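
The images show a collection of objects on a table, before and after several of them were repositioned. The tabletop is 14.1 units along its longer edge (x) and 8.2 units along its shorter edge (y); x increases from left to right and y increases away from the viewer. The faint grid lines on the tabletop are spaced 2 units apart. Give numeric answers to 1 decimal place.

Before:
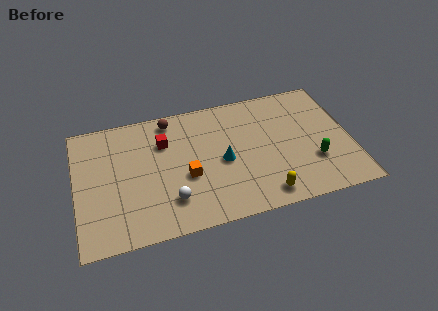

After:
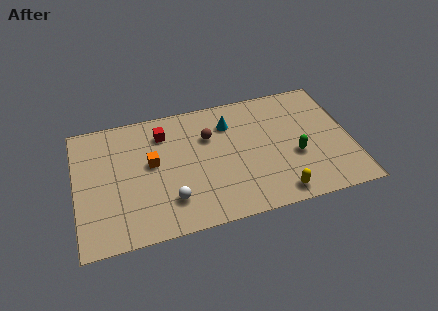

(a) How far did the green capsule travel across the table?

1.1

The green capsule moved from about (12.1, 2.6) to (11.2, 3.2), a distance of √(0.9² + 0.6²) ≈ 1.1.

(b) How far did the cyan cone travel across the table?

2.5

From (7.5, 3.8) to (8.0, 6.2), the cyan cone covered √(0.5² + 2.4²) ≈ 2.5 units.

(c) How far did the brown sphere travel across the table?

2.5

The brown sphere moved from about (5.0, 7.2) to (6.9, 5.6), a distance of √(1.9² + 1.6²) ≈ 2.5.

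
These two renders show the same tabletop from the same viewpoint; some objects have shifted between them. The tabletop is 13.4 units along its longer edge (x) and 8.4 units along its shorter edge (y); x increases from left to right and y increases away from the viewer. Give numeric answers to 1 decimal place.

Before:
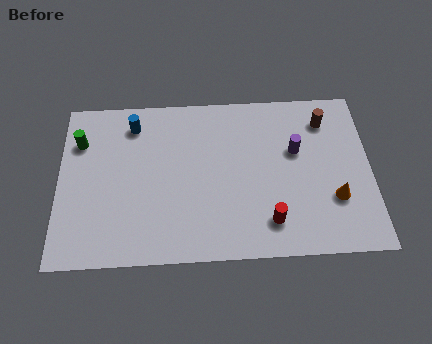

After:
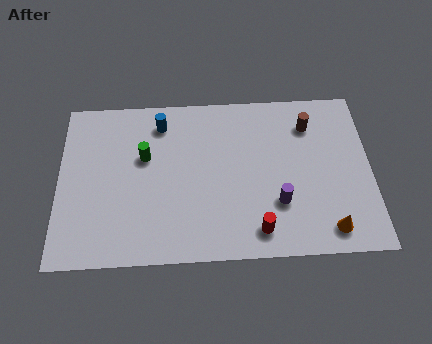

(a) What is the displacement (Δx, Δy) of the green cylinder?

(2.8, -0.9)

The green cylinder started near (0.9, 6.1) and ended near (3.7, 5.2).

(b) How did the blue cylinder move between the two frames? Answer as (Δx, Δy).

(1.2, 0.0)

From the two frames, the blue cylinder sits at roughly (3.2, 6.9) before and (4.4, 6.9) after.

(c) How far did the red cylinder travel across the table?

0.6

The red cylinder was near (9.0, 1.7) before and (8.5, 1.3) after, so it travelled √(0.5² + 0.4²) ≈ 0.6 units.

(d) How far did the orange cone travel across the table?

1.5

The orange cone moved from about (11.8, 2.7) to (11.5, 1.2), a distance of √(0.3² + 1.5²) ≈ 1.5.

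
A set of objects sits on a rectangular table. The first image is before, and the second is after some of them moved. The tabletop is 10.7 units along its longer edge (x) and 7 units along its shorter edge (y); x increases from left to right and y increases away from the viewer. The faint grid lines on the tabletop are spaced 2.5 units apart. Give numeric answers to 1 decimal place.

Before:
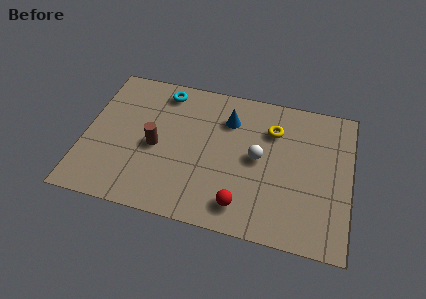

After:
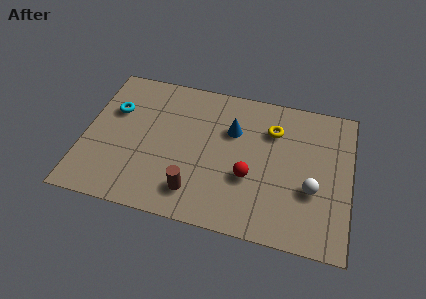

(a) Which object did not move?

the yellow torus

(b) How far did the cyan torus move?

2.4

From (3.0, 6.0) to (1.1, 4.6), the cyan torus covered √(1.9² + 1.4²) ≈ 2.4 units.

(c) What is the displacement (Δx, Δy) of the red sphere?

(0.2, 1.4)

The red sphere started near (6.5, 1.2) and ended near (6.7, 2.6).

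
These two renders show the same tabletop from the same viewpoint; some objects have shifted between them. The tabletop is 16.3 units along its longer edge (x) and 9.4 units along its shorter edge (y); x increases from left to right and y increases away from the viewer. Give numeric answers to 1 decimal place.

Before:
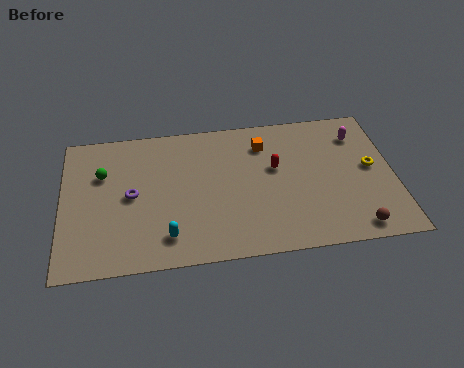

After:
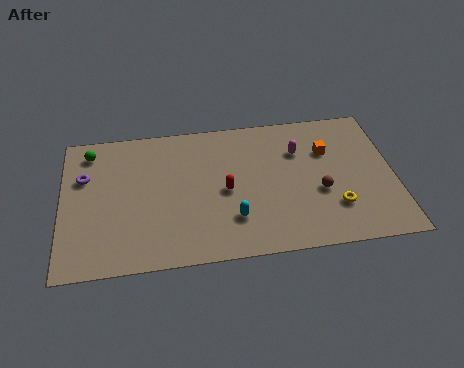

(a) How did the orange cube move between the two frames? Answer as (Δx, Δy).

(3.1, -0.9)

From the two frames, the orange cube sits at roughly (10.0, 7.3) before and (13.1, 6.4) after.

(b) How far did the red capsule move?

2.8

From (10.5, 5.6) to (8.0, 4.4), the red capsule covered √(2.5² + 1.2²) ≈ 2.8 units.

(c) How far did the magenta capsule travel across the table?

3.1

From (14.7, 7.3) to (11.7, 6.6), the magenta capsule covered √(3.0² + 0.7²) ≈ 3.1 units.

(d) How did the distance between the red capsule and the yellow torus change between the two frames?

+0.9

They were about 4.7 units apart before and 5.6 after — 0.9 units further apart.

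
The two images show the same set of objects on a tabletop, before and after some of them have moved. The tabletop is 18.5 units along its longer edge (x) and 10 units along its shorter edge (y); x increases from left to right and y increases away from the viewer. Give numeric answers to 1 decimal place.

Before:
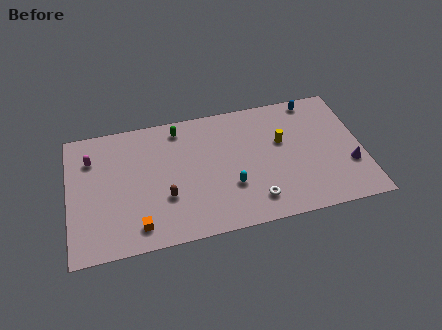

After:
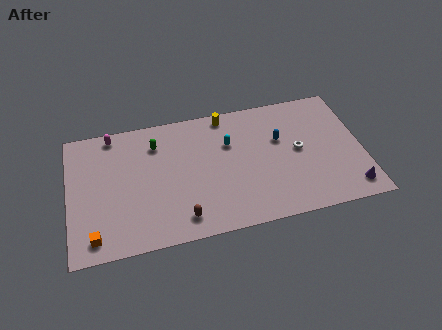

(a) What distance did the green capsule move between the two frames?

1.7

The green capsule was near (7.1, 8.6) before and (5.6, 7.7) after, so it travelled √(1.5² + 0.9²) ≈ 1.7 units.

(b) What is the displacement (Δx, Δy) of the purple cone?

(-0.1, -1.8)

The purple cone was at about (17.6, 3.3) and moved to about (17.5, 1.5).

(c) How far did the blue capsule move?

3.5

The blue capsule moved from about (15.7, 9.0) to (13.4, 6.3), a distance of √(2.3² + 2.7²) ≈ 3.5.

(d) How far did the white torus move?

4.5

From (11.5, 1.9) to (14.5, 5.2), the white torus covered √(3.0² + 3.3²) ≈ 4.5 units.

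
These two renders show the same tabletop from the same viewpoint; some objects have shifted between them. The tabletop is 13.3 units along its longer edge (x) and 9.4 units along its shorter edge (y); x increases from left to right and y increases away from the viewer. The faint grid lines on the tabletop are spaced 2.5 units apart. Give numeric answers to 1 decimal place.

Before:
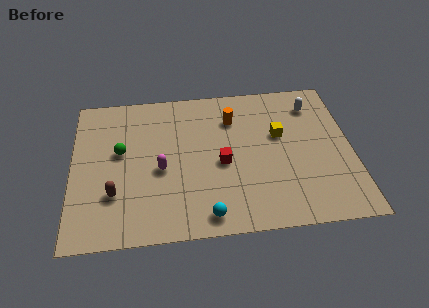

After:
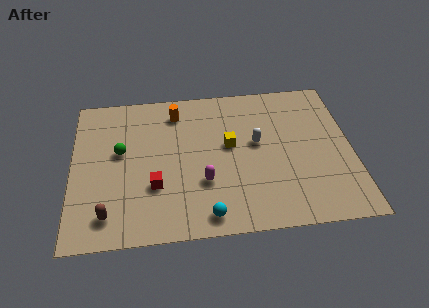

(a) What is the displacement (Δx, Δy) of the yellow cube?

(-2.4, -0.4)

The yellow cube started near (9.9, 5.7) and ended near (7.5, 5.3).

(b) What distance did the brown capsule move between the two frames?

1.2

From (2.0, 2.8) to (1.7, 1.6), the brown capsule covered √(0.3² + 1.2²) ≈ 1.2 units.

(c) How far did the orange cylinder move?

2.8

The orange cylinder was near (7.7, 7.0) before and (5.0, 7.7) after, so it travelled √(2.7² + 0.7²) ≈ 2.8 units.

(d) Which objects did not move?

the cyan sphere and the green sphere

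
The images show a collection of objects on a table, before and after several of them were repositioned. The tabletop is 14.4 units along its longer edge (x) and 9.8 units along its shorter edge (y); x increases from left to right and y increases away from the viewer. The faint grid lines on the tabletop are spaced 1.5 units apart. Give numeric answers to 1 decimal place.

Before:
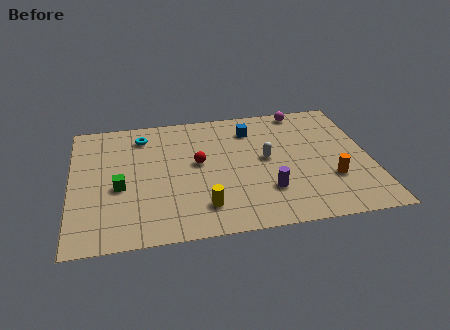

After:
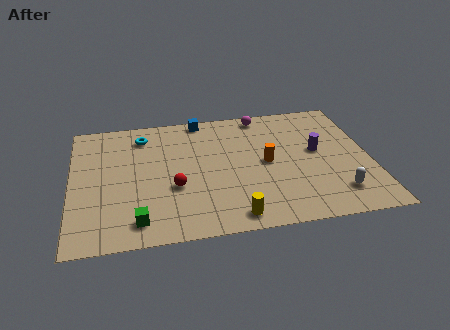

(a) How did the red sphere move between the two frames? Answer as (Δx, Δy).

(-1.2, -1.7)

From the two frames, the red sphere sits at roughly (6.1, 5.4) before and (4.9, 3.7) after.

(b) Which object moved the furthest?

the white capsule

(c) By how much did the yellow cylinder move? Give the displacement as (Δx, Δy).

(1.4, -0.9)

The yellow cylinder started near (6.2, 2.0) and ended near (7.6, 1.1).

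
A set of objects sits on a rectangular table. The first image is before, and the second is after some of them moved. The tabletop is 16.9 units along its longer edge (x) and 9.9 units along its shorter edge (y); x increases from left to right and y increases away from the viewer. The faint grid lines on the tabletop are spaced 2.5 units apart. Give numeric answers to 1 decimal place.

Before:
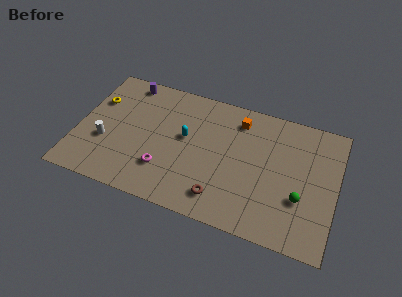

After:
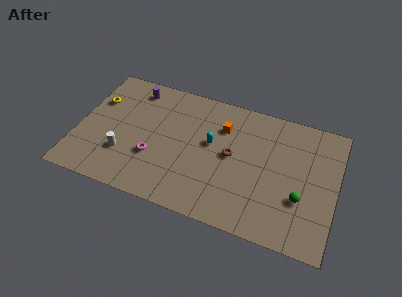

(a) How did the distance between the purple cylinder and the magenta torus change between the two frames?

-1.5

They were about 6.8 units apart before and 5.3 after — 1.5 units closer together.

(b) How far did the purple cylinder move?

0.6

The purple cylinder moved from about (2.8, 8.8) to (3.3, 8.4), a distance of √(0.5² + 0.4²) ≈ 0.6.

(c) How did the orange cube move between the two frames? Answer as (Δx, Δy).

(-1.0, -0.9)

The orange cube was at about (10.3, 8.1) and moved to about (9.3, 7.2).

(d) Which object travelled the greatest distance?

the brown torus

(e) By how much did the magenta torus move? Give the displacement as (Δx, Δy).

(-0.8, 0.7)

The magenta torus was at about (5.9, 2.7) and moved to about (5.1, 3.4).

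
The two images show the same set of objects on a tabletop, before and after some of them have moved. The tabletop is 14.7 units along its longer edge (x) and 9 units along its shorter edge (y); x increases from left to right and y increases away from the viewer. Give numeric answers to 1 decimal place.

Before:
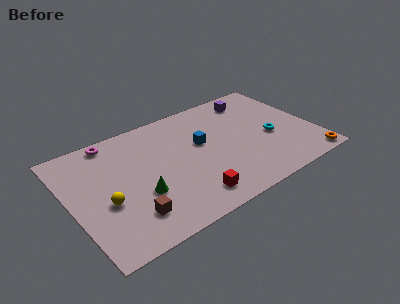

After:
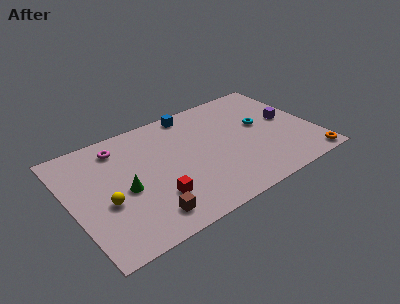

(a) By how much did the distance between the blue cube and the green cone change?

+1.7

Before: roughly 4.6 units apart; after: 6.3. That's 1.7 units further apart.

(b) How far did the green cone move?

1.1

The green cone was near (3.9, 3.2) before and (3.1, 4.0) after, so it travelled √(0.8² + 0.8²) ≈ 1.1 units.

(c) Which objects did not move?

the yellow sphere and the orange torus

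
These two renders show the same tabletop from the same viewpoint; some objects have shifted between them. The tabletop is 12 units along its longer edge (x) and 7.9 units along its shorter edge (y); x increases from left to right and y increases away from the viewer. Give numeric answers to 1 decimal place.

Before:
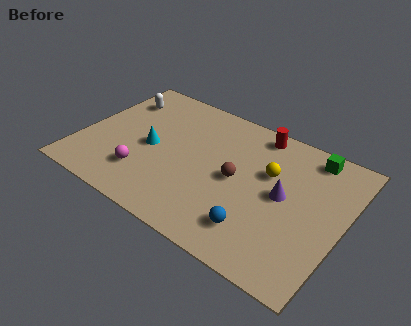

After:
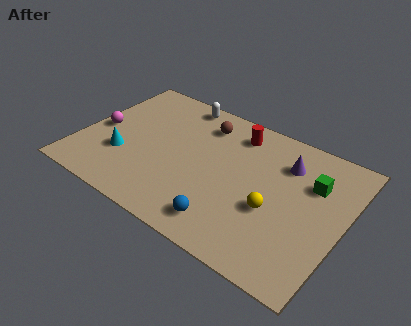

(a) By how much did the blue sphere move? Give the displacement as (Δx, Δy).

(-1.3, -0.4)

The blue sphere was at about (8.5, 1.7) and moved to about (7.2, 1.3).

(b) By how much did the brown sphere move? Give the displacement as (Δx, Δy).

(-2.0, 2.4)

From the two frames, the brown sphere sits at roughly (7.2, 3.9) before and (5.2, 6.3) after.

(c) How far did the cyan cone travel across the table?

1.6

The cyan cone was near (3.2, 3.7) before and (2.1, 2.6) after, so it travelled √(1.1² + 1.1²) ≈ 1.6 units.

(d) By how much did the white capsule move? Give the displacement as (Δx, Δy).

(2.7, 1.1)

The white capsule was at about (1.2, 6.0) and moved to about (3.9, 7.1).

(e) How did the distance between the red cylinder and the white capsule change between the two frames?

-3.6

Before: roughly 6.5 units apart; after: 2.9. That's 3.6 units closer together.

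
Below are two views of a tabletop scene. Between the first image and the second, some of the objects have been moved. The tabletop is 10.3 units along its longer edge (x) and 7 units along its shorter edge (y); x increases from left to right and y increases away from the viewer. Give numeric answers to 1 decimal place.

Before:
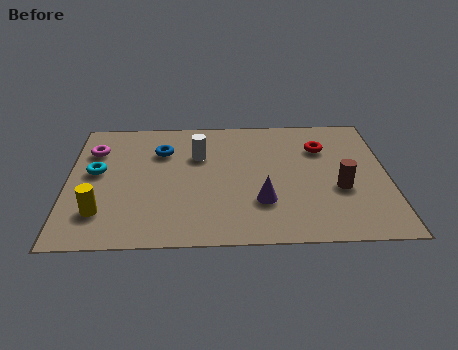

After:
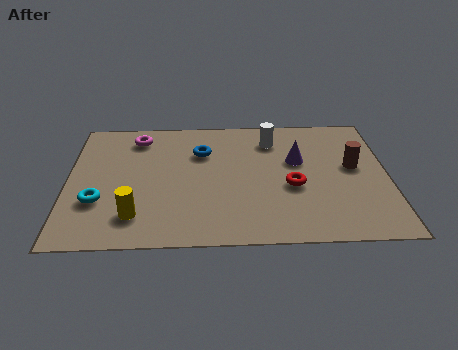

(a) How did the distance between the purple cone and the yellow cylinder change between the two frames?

+0.8

They were about 5.1 units apart before and 5.9 after — 0.8 units further apart.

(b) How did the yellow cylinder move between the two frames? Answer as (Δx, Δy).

(1.1, -0.2)

From the two frames, the yellow cylinder sits at roughly (1.1, 1.7) before and (2.2, 1.5) after.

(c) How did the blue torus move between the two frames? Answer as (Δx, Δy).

(1.3, -0.1)

The blue torus was at about (3.0, 5.0) and moved to about (4.3, 4.9).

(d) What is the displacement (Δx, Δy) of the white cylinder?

(2.4, 0.8)

From the two frames, the white cylinder sits at roughly (4.2, 4.7) before and (6.6, 5.5) after.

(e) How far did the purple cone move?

2.5

The purple cone was near (6.2, 2.1) before and (7.4, 4.3) after, so it travelled √(1.2² + 2.2²) ≈ 2.5 units.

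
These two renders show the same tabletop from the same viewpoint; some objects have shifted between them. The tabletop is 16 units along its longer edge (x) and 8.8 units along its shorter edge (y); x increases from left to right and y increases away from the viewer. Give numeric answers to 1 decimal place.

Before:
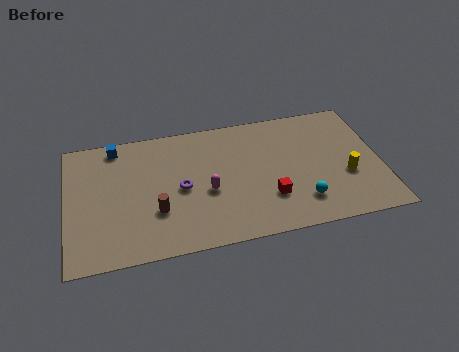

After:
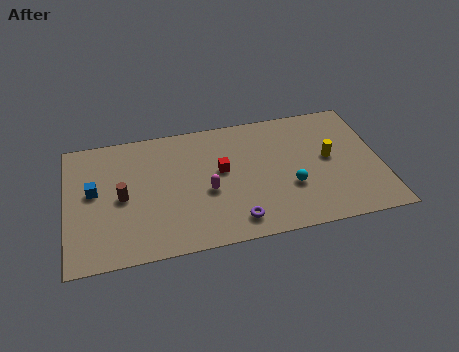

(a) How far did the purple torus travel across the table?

3.8

The purple torus moved from about (5.8, 4.2) to (8.4, 1.4), a distance of √(2.6² + 2.8²) ≈ 3.8.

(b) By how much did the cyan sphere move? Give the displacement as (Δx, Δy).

(-0.5, 1.1)

From the two frames, the cyan sphere sits at roughly (11.8, 2.0) before and (11.3, 3.1) after.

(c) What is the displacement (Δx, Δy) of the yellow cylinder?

(-0.8, 1.4)

From the two frames, the yellow cylinder sits at roughly (14.2, 3.3) before and (13.4, 4.7) after.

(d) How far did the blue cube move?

3.1

The blue cube was near (2.6, 7.8) before and (1.4, 4.9) after, so it travelled √(1.2² + 2.9²) ≈ 3.1 units.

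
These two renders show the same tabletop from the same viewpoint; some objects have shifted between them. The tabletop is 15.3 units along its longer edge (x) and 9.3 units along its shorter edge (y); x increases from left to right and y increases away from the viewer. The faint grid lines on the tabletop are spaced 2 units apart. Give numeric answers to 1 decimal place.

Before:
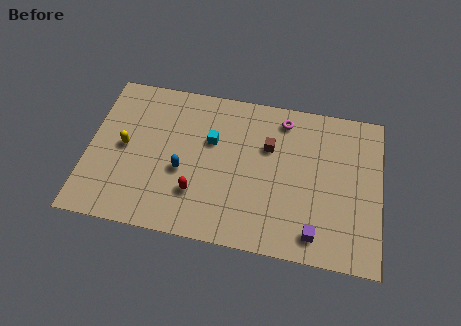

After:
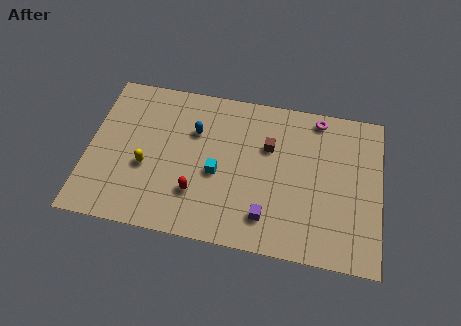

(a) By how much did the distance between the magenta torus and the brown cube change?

+1.4

Before: roughly 1.9 units apart; after: 3.3. That's 1.4 units further apart.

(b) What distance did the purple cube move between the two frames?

2.5

From (12.0, 1.4) to (9.5, 1.9), the purple cube covered √(2.5² + 0.5²) ≈ 2.5 units.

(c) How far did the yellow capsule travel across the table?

1.6

The yellow capsule moved from about (1.9, 4.7) to (3.1, 3.7), a distance of √(1.2² + 1.0²) ≈ 1.6.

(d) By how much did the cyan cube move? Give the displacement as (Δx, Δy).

(0.4, -1.9)

From the two frames, the cyan cube sits at roughly (6.4, 5.9) before and (6.8, 4.0) after.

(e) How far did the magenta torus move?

1.8

The magenta torus was near (10.1, 7.9) before and (11.9, 8.3) after, so it travelled √(1.8² + 0.4²) ≈ 1.8 units.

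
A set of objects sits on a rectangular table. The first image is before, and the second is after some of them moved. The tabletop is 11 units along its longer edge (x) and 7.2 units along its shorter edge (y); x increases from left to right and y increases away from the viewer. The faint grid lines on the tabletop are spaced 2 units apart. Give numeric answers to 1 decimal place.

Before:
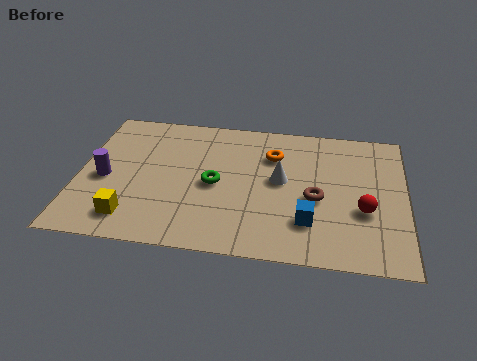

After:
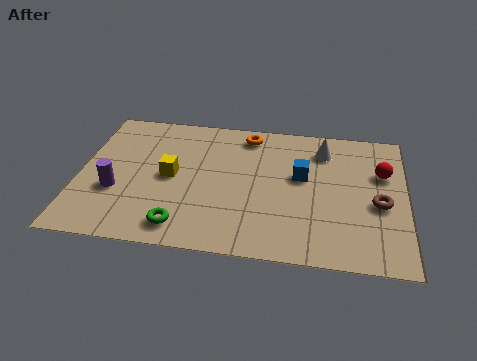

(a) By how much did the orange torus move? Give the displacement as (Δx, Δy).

(-0.9, 1.0)

From the two frames, the orange torus sits at roughly (6.5, 5.2) before and (5.6, 6.2) after.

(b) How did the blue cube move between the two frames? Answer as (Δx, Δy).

(-0.3, 2.3)

The blue cube started near (7.8, 1.9) and ended near (7.5, 4.2).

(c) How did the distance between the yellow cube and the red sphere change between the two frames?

-0.6

The distance was about 7.8 in the first image and 7.2 in the second, so they moved 0.6 units closer together.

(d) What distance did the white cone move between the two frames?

2.3

The white cone was near (6.8, 3.9) before and (8.2, 5.7) after, so it travelled √(1.4² + 1.8²) ≈ 2.3 units.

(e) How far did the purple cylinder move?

0.7

The purple cylinder was near (0.9, 3.2) before and (1.3, 2.6) after, so it travelled √(0.4² + 0.6²) ≈ 0.7 units.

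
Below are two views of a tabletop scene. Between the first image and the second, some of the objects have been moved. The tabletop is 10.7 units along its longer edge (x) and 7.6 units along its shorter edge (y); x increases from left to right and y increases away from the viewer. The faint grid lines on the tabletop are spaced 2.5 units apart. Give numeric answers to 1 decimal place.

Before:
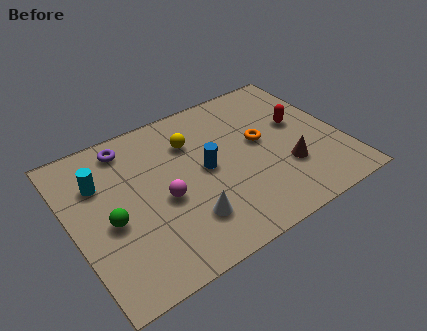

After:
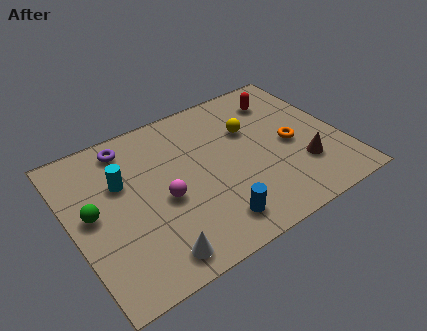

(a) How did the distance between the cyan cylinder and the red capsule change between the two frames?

-1.2

Before: roughly 8.0 units apart; after: 6.8. That's 1.2 units closer together.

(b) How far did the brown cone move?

0.6

The brown cone moved from about (8.3, 2.4) to (8.9, 2.2), a distance of √(0.6² + 0.2²) ≈ 0.6.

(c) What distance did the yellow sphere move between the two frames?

2.4

From (5.0, 5.5) to (7.3, 5.0), the yellow sphere covered √(2.3² + 0.5²) ≈ 2.4 units.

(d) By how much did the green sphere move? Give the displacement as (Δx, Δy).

(-0.6, 0.7)

The green sphere was at about (1.4, 3.3) and moved to about (0.8, 4.0).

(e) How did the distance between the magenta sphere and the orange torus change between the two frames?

+1.0

Before: roughly 4.2 units apart; after: 5.2. That's 1.0 units further apart.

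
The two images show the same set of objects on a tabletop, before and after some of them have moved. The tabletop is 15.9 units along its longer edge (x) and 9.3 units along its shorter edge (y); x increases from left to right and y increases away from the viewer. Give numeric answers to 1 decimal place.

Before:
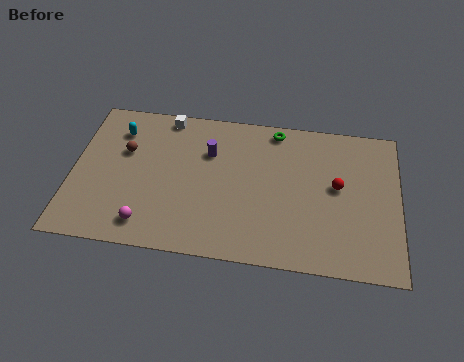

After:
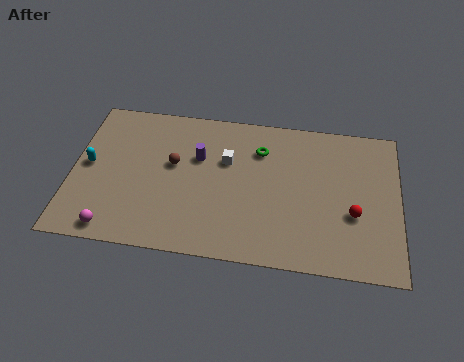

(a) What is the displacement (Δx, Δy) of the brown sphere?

(2.4, -0.5)

The brown sphere was at about (2.5, 5.9) and moved to about (4.9, 5.4).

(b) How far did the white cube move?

3.9

The white cube was near (4.4, 8.4) before and (7.5, 6.0) after, so it travelled √(3.1² + 2.4²) ≈ 3.9 units.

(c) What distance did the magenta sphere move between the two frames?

1.7

From (3.8, 1.5) to (2.2, 1.0), the magenta sphere covered √(1.6² + 0.5²) ≈ 1.7 units.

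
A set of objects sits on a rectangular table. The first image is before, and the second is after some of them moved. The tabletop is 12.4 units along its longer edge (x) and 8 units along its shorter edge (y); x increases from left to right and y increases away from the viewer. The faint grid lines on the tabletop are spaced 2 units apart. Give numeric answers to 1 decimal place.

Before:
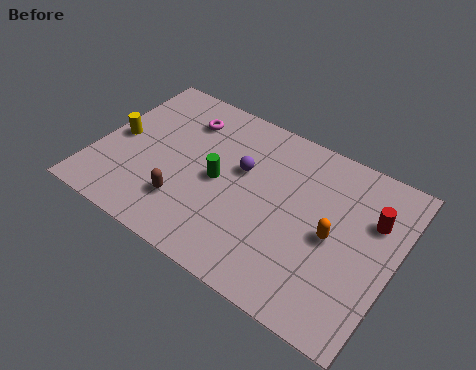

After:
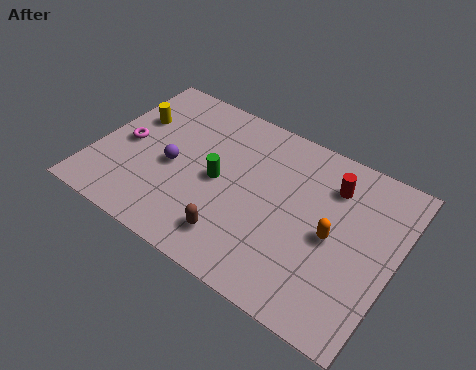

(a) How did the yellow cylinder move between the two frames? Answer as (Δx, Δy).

(0.4, 1.3)

From the two frames, the yellow cylinder sits at roughly (0.8, 3.9) before and (1.2, 5.2) after.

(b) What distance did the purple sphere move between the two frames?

3.0

From (5.9, 4.9) to (3.2, 3.6), the purple sphere covered √(2.7² + 1.3²) ≈ 3.0 units.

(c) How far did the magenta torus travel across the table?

3.1

The magenta torus was near (3.2, 6.2) before and (1.2, 3.8) after, so it travelled √(2.0² + 2.4²) ≈ 3.1 units.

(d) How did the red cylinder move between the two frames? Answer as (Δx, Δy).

(-1.8, 0.7)

From the two frames, the red cylinder sits at roughly (11.3, 5.4) before and (9.5, 6.1) after.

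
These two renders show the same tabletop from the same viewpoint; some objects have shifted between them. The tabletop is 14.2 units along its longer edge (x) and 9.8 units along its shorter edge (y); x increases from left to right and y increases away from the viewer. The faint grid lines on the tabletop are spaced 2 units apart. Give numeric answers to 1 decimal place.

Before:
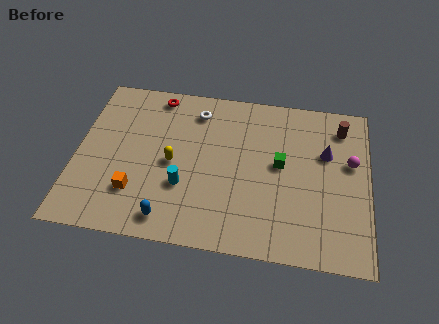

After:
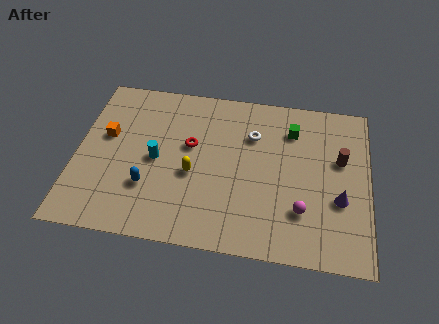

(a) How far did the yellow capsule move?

1.1

The yellow capsule moved from about (4.7, 4.6) to (5.7, 4.1), a distance of √(1.0² + 0.5²) ≈ 1.1.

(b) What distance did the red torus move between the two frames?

3.4

The red torus moved from about (3.7, 8.7) to (5.5, 5.8), a distance of √(1.8² + 2.9²) ≈ 3.4.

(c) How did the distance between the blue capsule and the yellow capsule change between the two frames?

-0.9

They were about 3.3 units apart before and 2.4 after — 0.9 units closer together.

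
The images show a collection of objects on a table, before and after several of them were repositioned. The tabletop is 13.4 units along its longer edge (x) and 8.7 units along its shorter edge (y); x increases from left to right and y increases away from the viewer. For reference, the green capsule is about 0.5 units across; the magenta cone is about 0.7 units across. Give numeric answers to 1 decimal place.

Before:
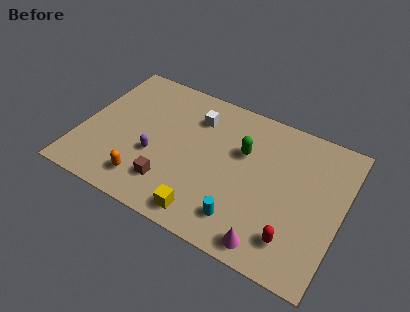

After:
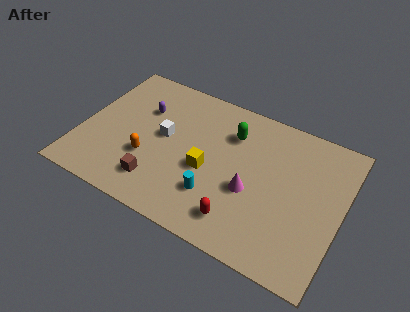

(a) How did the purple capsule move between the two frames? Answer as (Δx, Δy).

(-1.0, 2.6)

From the two frames, the purple capsule sits at roughly (3.9, 3.3) before and (2.9, 5.9) after.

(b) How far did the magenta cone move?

2.8

The magenta cone was near (10.2, 1.0) before and (8.9, 3.5) after, so it travelled √(1.3² + 2.5²) ≈ 2.8 units.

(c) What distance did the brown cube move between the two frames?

0.6

The brown cube moved from about (4.9, 2.0) to (4.3, 1.8), a distance of √(0.6² + 0.2²) ≈ 0.6.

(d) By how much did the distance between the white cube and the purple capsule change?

-1.9

They were about 3.7 units apart before and 1.8 after — 1.9 units closer together.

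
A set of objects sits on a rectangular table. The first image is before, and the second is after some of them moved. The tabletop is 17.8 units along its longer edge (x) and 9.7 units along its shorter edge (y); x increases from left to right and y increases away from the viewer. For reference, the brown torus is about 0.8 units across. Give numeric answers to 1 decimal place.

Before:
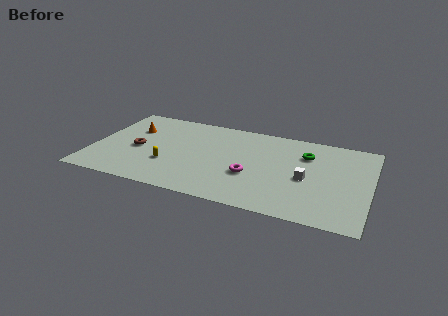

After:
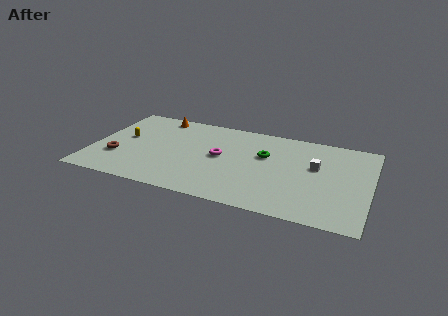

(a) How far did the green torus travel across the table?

2.8

The green torus was near (13.6, 7.0) before and (11.0, 6.1) after, so it travelled √(2.6² + 0.9²) ≈ 2.8 units.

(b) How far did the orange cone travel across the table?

2.5

The orange cone moved from about (2.3, 6.6) to (3.8, 8.6), a distance of √(1.5² + 2.0²) ≈ 2.5.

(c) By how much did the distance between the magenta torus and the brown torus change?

-0.6

The distance was about 7.4 in the first image and 6.8 in the second, so they moved 0.6 units closer together.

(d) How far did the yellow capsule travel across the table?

3.8

The yellow capsule moved from about (5.0, 3.2) to (1.9, 5.4), a distance of √(3.1² + 2.2²) ≈ 3.8.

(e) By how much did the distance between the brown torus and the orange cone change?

+3.6

Before: roughly 2.3 units apart; after: 5.9. That's 3.6 units further apart.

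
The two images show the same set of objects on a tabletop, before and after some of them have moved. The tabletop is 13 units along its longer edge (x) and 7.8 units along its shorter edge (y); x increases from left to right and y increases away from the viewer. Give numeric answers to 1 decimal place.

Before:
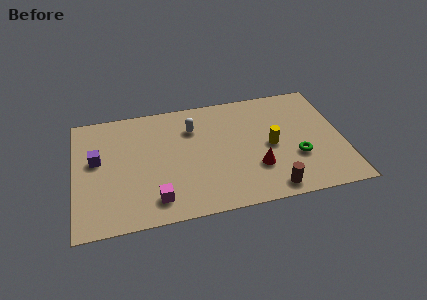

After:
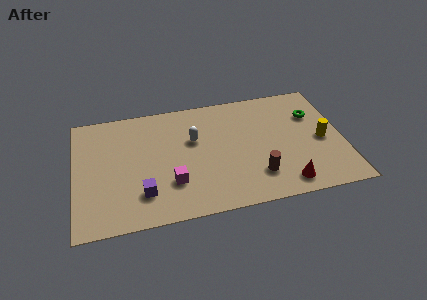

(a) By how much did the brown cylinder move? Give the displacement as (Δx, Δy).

(-0.6, 1.0)

From the two frames, the brown cylinder sits at roughly (9.3, 0.9) before and (8.7, 1.9) after.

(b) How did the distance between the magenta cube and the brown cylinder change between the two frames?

-1.4

The distance was about 5.5 in the first image and 4.1 in the second, so they moved 1.4 units closer together.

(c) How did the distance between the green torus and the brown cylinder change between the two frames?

+2.3

Before: roughly 2.3 units apart; after: 4.6. That's 2.3 units further apart.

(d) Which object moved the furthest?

the purple cube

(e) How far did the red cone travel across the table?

1.8

From (8.7, 2.4) to (10.0, 1.1), the red cone covered √(1.3² + 1.3²) ≈ 1.8 units.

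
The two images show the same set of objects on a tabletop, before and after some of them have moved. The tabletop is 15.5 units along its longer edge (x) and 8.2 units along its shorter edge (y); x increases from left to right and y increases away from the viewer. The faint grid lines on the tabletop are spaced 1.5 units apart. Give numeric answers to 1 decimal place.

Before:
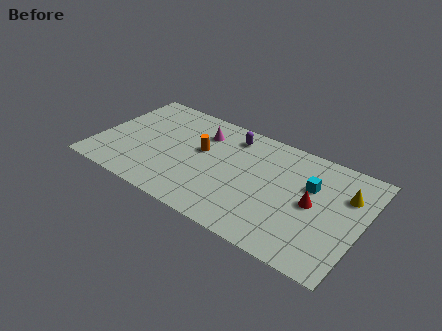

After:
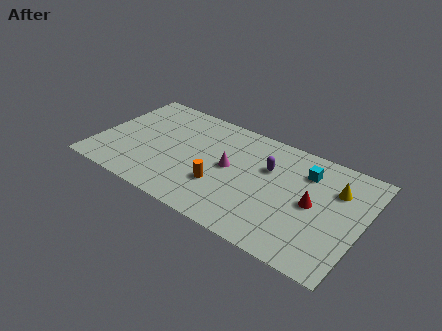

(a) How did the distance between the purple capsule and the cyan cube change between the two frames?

-2.9

Before: roughly 5.1 units apart; after: 2.2. That's 2.9 units closer together.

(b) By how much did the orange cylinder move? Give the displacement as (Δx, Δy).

(1.5, -2.1)

The orange cylinder was at about (6.0, 4.8) and moved to about (7.5, 2.7).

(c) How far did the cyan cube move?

1.0

From (12.4, 5.3) to (12.0, 6.2), the cyan cube covered √(0.4² + 0.9²) ≈ 1.0 units.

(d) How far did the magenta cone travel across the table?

2.8

The magenta cone was near (5.8, 6.2) before and (7.8, 4.3) after, so it travelled √(2.0² + 1.9²) ≈ 2.8 units.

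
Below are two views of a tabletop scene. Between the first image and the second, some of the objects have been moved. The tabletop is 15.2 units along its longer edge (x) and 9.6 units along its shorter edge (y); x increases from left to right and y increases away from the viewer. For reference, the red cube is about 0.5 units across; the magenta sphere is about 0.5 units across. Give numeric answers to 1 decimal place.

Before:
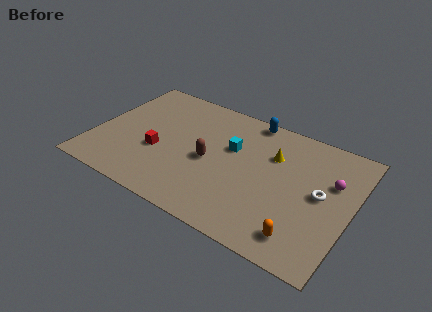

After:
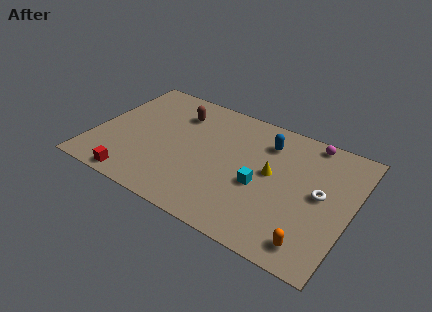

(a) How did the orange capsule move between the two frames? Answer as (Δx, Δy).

(0.6, -0.2)

From the two frames, the orange capsule sits at roughly (12.8, 1.6) before and (13.4, 1.4) after.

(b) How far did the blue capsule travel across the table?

1.8

From (8.7, 8.8) to (9.9, 7.4), the blue capsule covered √(1.2² + 1.4²) ≈ 1.8 units.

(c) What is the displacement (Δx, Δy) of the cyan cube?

(2.0, -2.0)

The cyan cube started near (8.0, 6.0) and ended near (10.0, 4.0).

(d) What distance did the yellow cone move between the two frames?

1.4

The yellow cone moved from about (10.4, 6.6) to (10.5, 5.2), a distance of √(0.1² + 1.4²) ≈ 1.4.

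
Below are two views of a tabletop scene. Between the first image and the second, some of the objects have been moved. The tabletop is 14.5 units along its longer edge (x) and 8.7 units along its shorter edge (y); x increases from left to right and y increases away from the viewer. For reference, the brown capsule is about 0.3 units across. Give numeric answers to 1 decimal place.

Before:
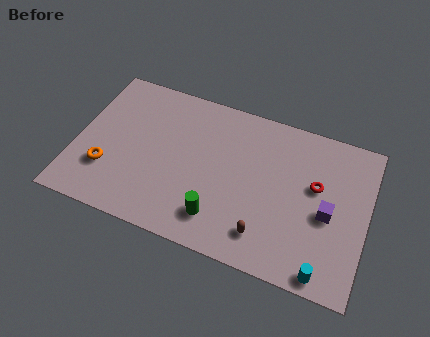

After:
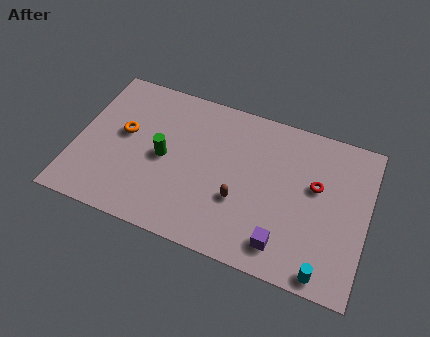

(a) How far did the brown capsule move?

2.0

From (9.7, 1.7) to (8.3, 3.1), the brown capsule covered √(1.4² + 1.4²) ≈ 2.0 units.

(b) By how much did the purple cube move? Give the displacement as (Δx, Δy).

(-2.0, -2.4)

The purple cube was at about (12.6, 3.9) and moved to about (10.6, 1.5).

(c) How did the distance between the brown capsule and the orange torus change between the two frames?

-1.8

Before: roughly 8.1 units apart; after: 6.3. That's 1.8 units closer together.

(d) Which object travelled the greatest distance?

the green cylinder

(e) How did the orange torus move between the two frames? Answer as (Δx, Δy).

(0.6, 2.3)

The orange torus was at about (1.7, 2.6) and moved to about (2.3, 4.9).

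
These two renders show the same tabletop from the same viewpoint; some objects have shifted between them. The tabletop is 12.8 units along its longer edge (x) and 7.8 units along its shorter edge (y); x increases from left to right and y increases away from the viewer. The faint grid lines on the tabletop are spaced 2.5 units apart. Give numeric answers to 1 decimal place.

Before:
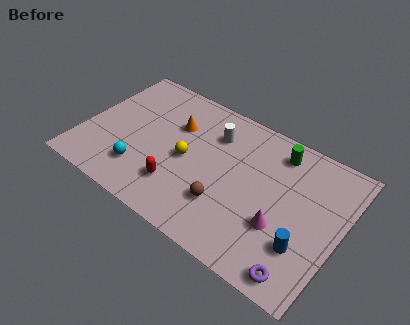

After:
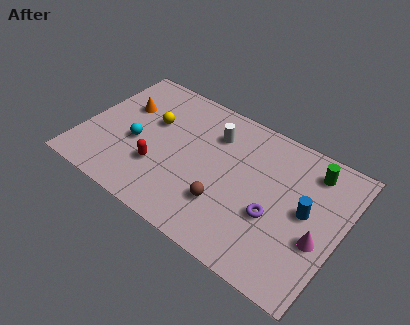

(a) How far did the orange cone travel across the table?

2.6

From (4.3, 5.3) to (1.7, 5.1), the orange cone covered √(2.6² + 0.2²) ≈ 2.6 units.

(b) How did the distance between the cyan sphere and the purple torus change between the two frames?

-1.3

Before: roughly 8.3 units apart; after: 7.0. That's 1.3 units closer together.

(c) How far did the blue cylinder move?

1.8

From (11.3, 2.3) to (11.1, 4.1), the blue cylinder covered √(0.2² + 1.8²) ≈ 1.8 units.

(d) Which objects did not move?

the white cylinder and the brown sphere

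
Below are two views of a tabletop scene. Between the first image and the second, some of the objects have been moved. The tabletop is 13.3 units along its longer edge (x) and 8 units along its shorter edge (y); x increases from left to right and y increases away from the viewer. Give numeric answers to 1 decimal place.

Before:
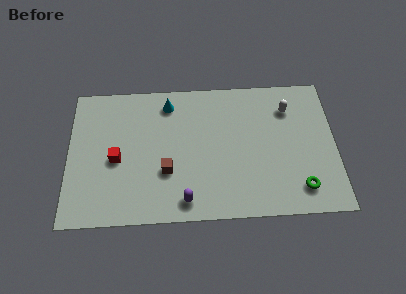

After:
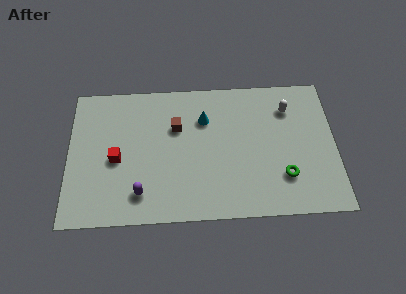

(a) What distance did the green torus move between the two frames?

1.1

The green torus was near (11.5, 1.5) before and (10.7, 2.2) after, so it travelled √(0.8² + 0.7²) ≈ 1.1 units.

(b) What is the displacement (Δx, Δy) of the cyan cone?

(1.8, -1.0)

From the two frames, the cyan cone sits at roughly (5.0, 6.7) before and (6.8, 5.7) after.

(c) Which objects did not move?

the red cube and the white capsule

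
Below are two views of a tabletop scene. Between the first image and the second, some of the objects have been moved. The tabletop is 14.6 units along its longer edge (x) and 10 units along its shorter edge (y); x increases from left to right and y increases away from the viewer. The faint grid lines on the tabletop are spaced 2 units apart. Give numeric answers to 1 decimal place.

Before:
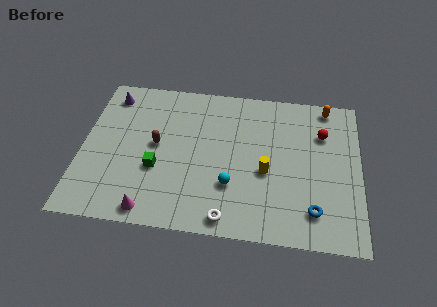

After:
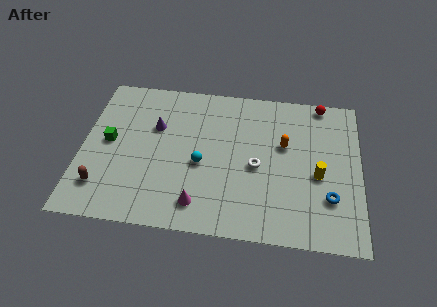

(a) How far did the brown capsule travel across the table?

4.1

The brown capsule moved from about (3.9, 5.3) to (1.2, 2.2), a distance of √(2.7² + 3.1²) ≈ 4.1.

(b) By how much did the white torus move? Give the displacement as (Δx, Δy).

(1.4, 3.5)

The white torus was at about (7.8, 1.0) and moved to about (9.2, 4.5).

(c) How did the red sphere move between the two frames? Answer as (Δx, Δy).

(-0.1, 2.1)

The red sphere was at about (12.6, 7.1) and moved to about (12.5, 9.2).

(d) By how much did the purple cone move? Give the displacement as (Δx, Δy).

(2.5, -1.9)

From the two frames, the purple cone sits at roughly (1.3, 8.4) before and (3.8, 6.5) after.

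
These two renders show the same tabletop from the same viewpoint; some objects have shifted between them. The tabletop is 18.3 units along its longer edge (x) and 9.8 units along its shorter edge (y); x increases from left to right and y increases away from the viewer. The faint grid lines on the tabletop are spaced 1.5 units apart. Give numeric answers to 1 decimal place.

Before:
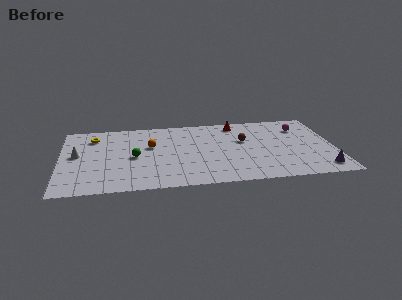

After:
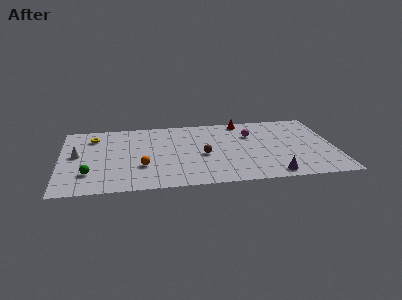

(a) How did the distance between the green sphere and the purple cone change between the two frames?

-0.6

They were about 12.8 units apart before and 12.2 after — 0.6 units closer together.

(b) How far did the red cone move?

0.5

The red cone moved from about (11.9, 8.5) to (12.3, 8.8), a distance of √(0.4² + 0.3²) ≈ 0.5.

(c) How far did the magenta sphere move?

3.5

The magenta sphere was near (16.2, 7.4) before and (12.8, 6.8) after, so it travelled √(3.4² + 0.6²) ≈ 3.5 units.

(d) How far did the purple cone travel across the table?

3.3

From (17.3, 1.5) to (14.0, 1.1), the purple cone covered √(3.3² + 0.4²) ≈ 3.3 units.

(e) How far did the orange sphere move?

2.9

The orange sphere moved from about (6.0, 6.0) to (5.4, 3.2), a distance of √(0.6² + 2.8²) ≈ 2.9.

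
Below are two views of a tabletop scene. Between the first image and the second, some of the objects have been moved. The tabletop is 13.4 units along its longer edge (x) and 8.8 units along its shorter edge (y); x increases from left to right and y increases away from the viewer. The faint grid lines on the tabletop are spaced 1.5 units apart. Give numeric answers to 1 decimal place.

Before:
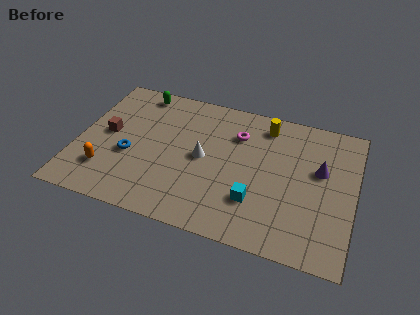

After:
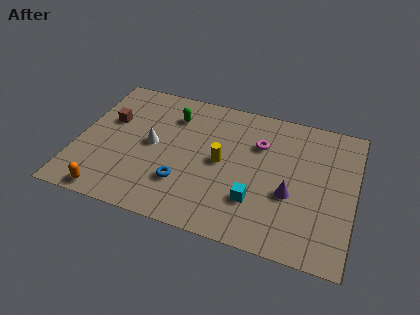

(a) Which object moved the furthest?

the yellow cylinder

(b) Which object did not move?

the cyan cube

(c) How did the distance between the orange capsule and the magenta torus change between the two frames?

+1.3

They were about 7.3 units apart before and 8.6 after — 1.3 units further apart.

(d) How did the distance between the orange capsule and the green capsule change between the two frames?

+0.7

They were about 5.7 units apart before and 6.4 after — 0.7 units further apart.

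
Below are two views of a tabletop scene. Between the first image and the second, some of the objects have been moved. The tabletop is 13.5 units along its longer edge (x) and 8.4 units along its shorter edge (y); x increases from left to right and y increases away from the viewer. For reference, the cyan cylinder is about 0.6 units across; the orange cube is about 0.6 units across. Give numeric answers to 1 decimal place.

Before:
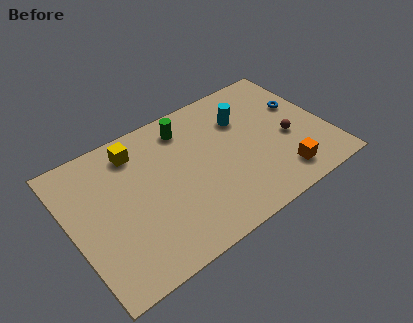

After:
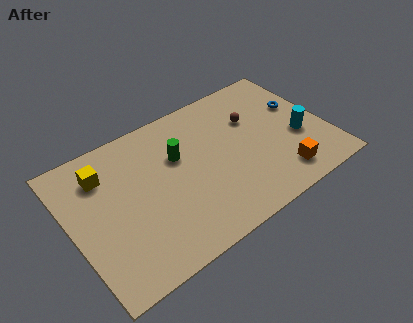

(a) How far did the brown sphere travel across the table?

2.6

The brown sphere moved from about (11.4, 3.5) to (9.9, 5.6), a distance of √(1.5² + 2.1²) ≈ 2.6.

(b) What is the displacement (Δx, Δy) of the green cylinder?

(-0.7, -1.5)

From the two frames, the green cylinder sits at roughly (6.5, 6.9) before and (5.8, 5.4) after.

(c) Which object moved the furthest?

the cyan cylinder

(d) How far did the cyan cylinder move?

3.7

The cyan cylinder moved from about (9.4, 5.9) to (12.0, 3.3), a distance of √(2.6² + 2.6²) ≈ 3.7.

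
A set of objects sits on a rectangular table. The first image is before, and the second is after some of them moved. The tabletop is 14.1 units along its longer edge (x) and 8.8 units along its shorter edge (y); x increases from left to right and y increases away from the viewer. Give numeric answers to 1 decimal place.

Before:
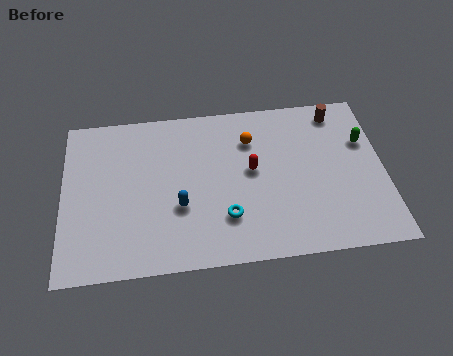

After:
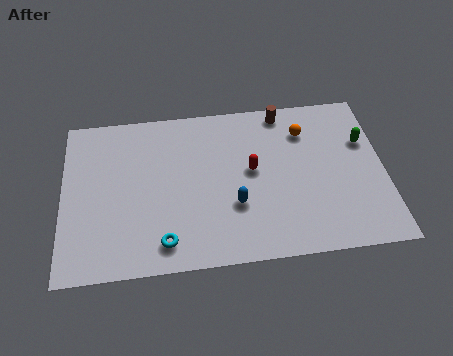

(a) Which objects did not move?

the green capsule and the red capsule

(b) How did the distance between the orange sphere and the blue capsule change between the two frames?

+0.3

They were about 4.6 units apart before and 4.9 after — 0.3 units further apart.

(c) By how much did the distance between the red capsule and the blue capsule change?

-1.6

The distance was about 3.6 in the first image and 2.0 in the second, so they moved 1.6 units closer together.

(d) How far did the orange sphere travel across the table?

2.4

The orange sphere moved from about (8.3, 6.5) to (10.7, 6.7), a distance of √(2.4² + 0.2²) ≈ 2.4.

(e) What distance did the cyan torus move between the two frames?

2.9

The cyan torus was near (7.1, 2.4) before and (4.4, 1.4) after, so it travelled √(2.7² + 1.0²) ≈ 2.9 units.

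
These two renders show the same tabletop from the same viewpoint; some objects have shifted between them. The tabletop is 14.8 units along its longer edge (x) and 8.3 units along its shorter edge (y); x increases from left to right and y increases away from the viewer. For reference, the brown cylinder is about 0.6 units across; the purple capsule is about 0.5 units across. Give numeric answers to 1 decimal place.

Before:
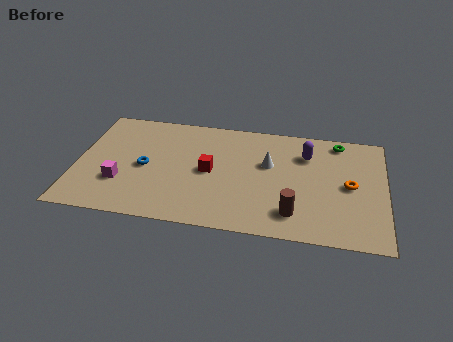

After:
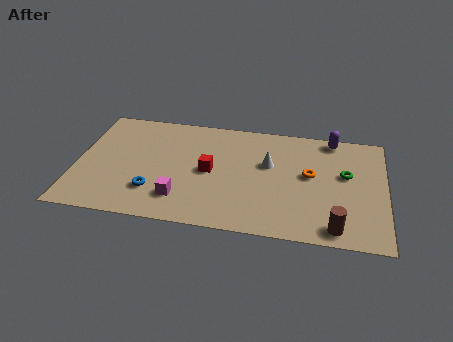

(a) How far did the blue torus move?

1.8

From (3.3, 3.9) to (3.8, 2.2), the blue torus covered √(0.5² + 1.7²) ≈ 1.8 units.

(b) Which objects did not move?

the white cone and the red cube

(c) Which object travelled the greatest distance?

the magenta cube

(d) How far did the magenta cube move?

3.0

From (2.2, 2.6) to (5.1, 1.9), the magenta cube covered √(2.9² + 0.7²) ≈ 3.0 units.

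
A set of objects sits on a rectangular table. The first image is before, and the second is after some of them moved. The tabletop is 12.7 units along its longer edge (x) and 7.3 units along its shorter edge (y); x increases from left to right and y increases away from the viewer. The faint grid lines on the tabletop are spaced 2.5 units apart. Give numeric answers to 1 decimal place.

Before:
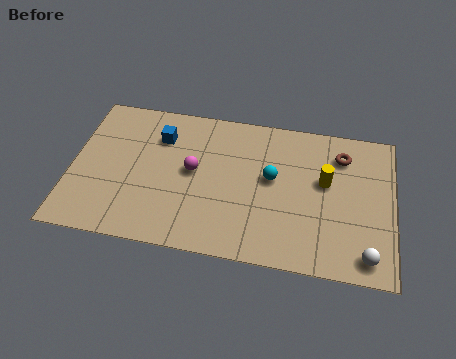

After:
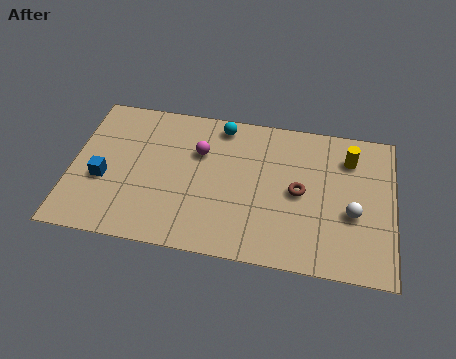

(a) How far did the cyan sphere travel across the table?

3.1

The cyan sphere moved from about (7.9, 4.1) to (5.8, 6.4), a distance of √(2.1² + 2.3²) ≈ 3.1.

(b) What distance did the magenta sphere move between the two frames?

1.0

The magenta sphere moved from about (4.8, 3.9) to (5.0, 4.9), a distance of √(0.2² + 1.0²) ≈ 1.0.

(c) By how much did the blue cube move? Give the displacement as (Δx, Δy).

(-2.1, -2.5)

From the two frames, the blue cube sits at roughly (3.4, 5.4) before and (1.3, 2.9) after.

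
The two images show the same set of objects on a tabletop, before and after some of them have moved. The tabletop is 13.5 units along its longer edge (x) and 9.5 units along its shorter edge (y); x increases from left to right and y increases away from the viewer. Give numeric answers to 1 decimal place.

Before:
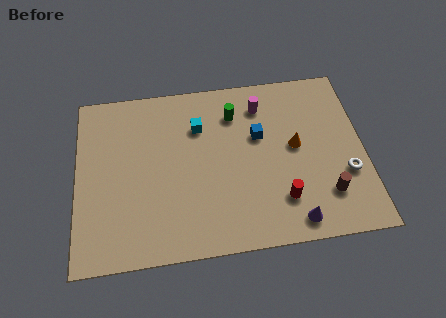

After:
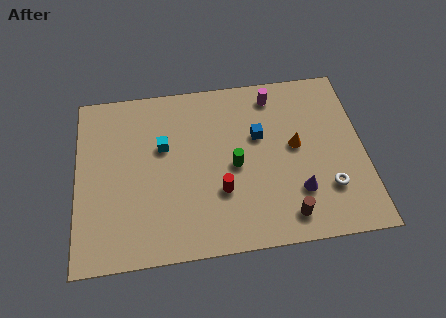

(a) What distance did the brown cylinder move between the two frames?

2.1

The brown cylinder was near (11.6, 2.3) before and (9.7, 1.4) after, so it travelled √(1.9² + 0.9²) ≈ 2.1 units.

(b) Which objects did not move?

the orange cone and the blue cube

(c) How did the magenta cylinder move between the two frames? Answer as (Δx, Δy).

(0.6, 0.5)

From the two frames, the magenta cylinder sits at roughly (8.8, 7.6) before and (9.4, 8.1) after.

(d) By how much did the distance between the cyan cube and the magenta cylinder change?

+2.6

The distance was about 3.1 in the first image and 5.7 in the second, so they moved 2.6 units further apart.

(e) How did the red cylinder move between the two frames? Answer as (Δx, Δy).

(-2.8, 0.8)

The red cylinder started near (9.5, 2.3) and ended near (6.7, 3.1).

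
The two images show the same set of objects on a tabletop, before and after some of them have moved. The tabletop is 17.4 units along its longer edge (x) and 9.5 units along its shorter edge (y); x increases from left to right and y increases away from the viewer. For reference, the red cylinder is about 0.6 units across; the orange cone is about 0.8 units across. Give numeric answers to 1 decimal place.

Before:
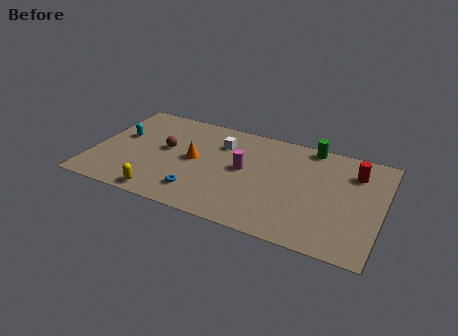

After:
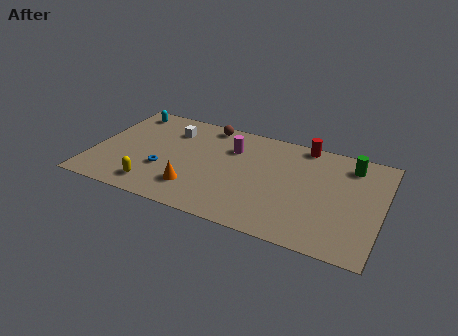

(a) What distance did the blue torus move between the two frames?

2.6

From (6.7, 2.0) to (4.4, 3.3), the blue torus covered √(2.3² + 1.3²) ≈ 2.6 units.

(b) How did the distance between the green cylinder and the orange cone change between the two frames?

+2.8

Before: roughly 7.7 units apart; after: 10.5. That's 2.8 units further apart.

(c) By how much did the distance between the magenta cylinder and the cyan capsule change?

-0.8

The distance was about 7.6 in the first image and 6.8 in the second, so they moved 0.8 units closer together.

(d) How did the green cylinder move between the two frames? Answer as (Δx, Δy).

(2.5, -0.9)

The green cylinder started near (12.8, 8.7) and ended near (15.3, 7.8).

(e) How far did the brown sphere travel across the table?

3.9

The brown sphere moved from about (4.3, 5.3) to (6.5, 8.5), a distance of √(2.2² + 3.2²) ≈ 3.9.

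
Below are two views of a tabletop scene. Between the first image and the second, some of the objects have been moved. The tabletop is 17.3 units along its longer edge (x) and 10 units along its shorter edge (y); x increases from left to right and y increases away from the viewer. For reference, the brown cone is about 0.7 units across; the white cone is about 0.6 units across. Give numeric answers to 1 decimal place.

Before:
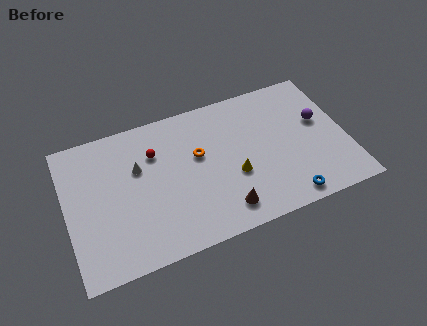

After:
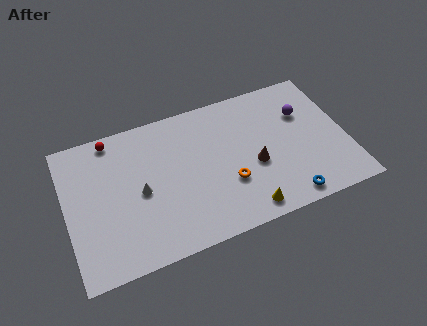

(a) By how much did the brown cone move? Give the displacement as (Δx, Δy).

(2.2, 2.4)

The brown cone started near (9.3, 1.7) and ended near (11.5, 4.1).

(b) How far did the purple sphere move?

1.3

From (15.8, 5.9) to (14.9, 6.8), the purple sphere covered √(0.9² + 0.9²) ≈ 1.3 units.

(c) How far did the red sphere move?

3.1

The red sphere was near (5.6, 7.1) before and (3.1, 9.0) after, so it travelled √(2.5² + 1.9²) ≈ 3.1 units.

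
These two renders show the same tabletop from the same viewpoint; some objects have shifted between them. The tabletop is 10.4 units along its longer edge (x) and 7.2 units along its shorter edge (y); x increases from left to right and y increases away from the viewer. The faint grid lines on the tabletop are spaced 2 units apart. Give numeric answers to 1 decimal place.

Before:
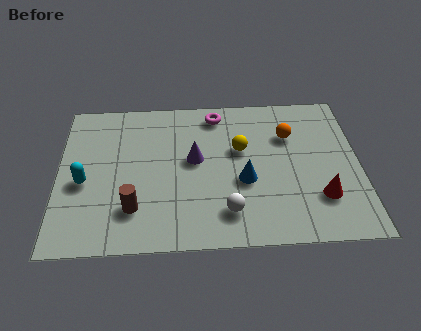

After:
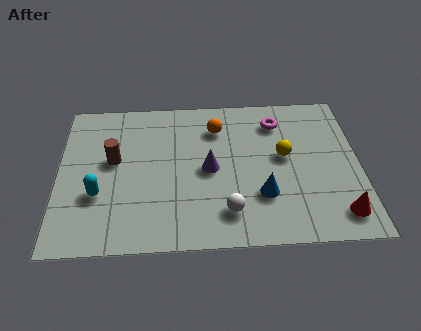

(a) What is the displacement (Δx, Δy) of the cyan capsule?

(0.5, -0.6)

From the two frames, the cyan capsule sits at roughly (0.9, 3.1) before and (1.4, 2.5) after.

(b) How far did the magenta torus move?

2.2

From (5.5, 6.2) to (7.6, 5.7), the magenta torus covered √(2.1² + 0.5²) ≈ 2.2 units.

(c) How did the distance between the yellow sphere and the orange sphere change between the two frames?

+0.9

The distance was about 1.8 in the first image and 2.7 in the second, so they moved 0.9 units further apart.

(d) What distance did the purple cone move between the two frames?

0.7

The purple cone was near (4.7, 4.0) before and (5.2, 3.5) after, so it travelled √(0.5² + 0.5²) ≈ 0.7 units.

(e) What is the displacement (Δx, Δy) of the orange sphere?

(-2.5, 0.5)

The orange sphere was at about (8.0, 5.0) and moved to about (5.5, 5.5).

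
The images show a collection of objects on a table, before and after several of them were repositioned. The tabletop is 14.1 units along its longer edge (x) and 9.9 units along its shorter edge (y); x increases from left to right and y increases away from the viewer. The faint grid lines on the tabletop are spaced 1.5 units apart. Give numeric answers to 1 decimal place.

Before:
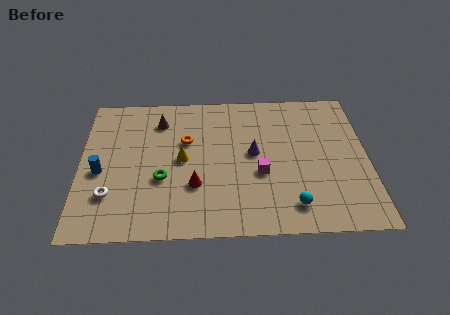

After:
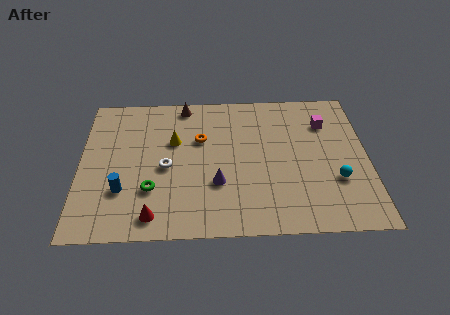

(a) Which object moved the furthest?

the magenta cube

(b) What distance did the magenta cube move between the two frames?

4.7

The magenta cube moved from about (8.8, 3.9) to (12.1, 7.3), a distance of √(3.3² + 3.4²) ≈ 4.7.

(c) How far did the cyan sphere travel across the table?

2.7

The cyan sphere moved from about (10.3, 1.7) to (12.5, 3.3), a distance of √(2.2² + 1.6²) ≈ 2.7.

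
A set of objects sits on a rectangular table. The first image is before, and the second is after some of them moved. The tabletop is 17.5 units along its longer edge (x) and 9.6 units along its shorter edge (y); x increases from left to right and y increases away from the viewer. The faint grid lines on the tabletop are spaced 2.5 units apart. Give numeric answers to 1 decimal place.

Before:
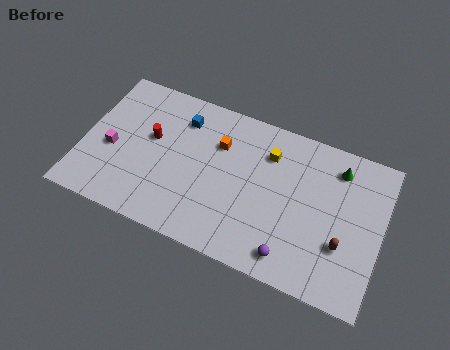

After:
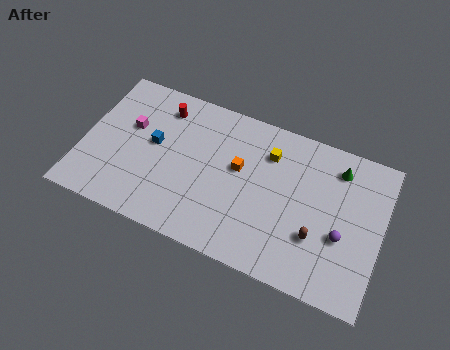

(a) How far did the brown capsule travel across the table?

1.5

The brown capsule moved from about (15.4, 3.2) to (13.9, 3.1), a distance of √(1.5² + 0.1²) ≈ 1.5.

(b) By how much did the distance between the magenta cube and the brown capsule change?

-2.1

Before: roughly 13.7 units apart; after: 11.6. That's 2.1 units closer together.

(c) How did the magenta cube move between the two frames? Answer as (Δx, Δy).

(0.9, 1.8)

The magenta cube started near (1.7, 4.1) and ended near (2.6, 5.9).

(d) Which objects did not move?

the yellow cube and the green cone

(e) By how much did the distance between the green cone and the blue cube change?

+1.7

They were about 9.2 units apart before and 10.9 after — 1.7 units further apart.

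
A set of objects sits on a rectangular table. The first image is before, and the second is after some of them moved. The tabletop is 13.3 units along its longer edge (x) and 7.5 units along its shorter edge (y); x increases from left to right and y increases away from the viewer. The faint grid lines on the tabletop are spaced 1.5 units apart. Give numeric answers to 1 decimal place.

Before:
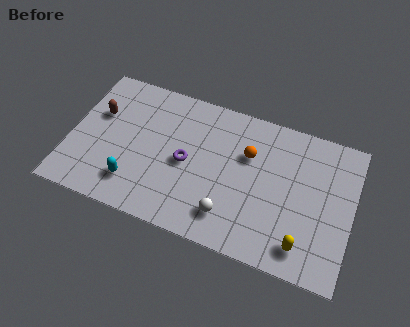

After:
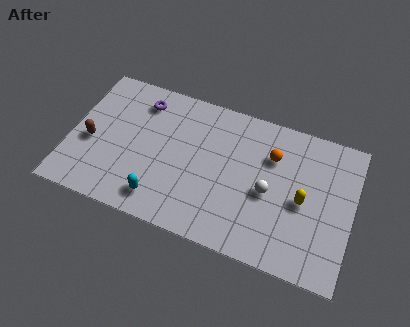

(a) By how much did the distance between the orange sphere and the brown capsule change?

+1.6

They were about 7.1 units apart before and 8.7 after — 1.6 units further apart.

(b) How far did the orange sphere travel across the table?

1.1

The orange sphere was near (8.3, 5.0) before and (9.4, 5.3) after, so it travelled √(1.1² + 0.3²) ≈ 1.1 units.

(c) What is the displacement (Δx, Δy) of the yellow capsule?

(-0.2, 2.2)

The yellow capsule started near (11.2, 1.3) and ended near (11.0, 3.5).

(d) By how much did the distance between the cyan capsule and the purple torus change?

+2.0

They were about 3.0 units apart before and 5.0 after — 2.0 units further apart.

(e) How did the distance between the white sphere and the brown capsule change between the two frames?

+1.2

They were about 7.2 units apart before and 8.4 after — 1.2 units further apart.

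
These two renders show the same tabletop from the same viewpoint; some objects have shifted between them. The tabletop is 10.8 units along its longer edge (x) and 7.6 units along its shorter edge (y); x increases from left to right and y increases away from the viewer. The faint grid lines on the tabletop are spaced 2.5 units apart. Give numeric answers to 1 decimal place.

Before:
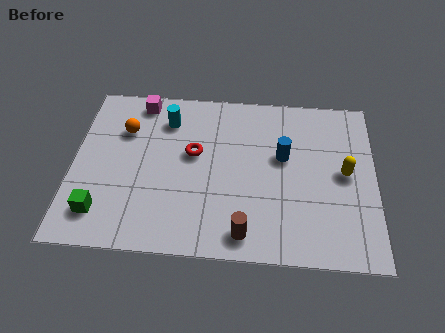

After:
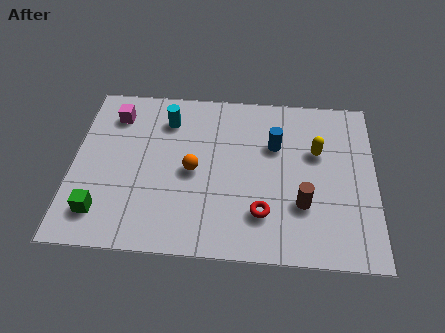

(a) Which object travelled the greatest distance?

the red torus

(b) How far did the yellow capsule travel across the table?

1.3

The yellow capsule was near (9.7, 3.9) before and (8.7, 4.8) after, so it travelled √(1.0² + 0.9²) ≈ 1.3 units.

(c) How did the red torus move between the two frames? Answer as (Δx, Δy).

(2.5, -2.5)

From the two frames, the red torus sits at roughly (4.3, 4.4) before and (6.8, 1.9) after.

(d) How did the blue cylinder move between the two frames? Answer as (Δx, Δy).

(-0.3, 0.5)

From the two frames, the blue cylinder sits at roughly (7.5, 4.5) before and (7.2, 5.0) after.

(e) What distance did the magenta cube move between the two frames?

1.1

The magenta cube was near (2.3, 6.7) before and (1.4, 6.0) after, so it travelled √(0.9² + 0.7²) ≈ 1.1 units.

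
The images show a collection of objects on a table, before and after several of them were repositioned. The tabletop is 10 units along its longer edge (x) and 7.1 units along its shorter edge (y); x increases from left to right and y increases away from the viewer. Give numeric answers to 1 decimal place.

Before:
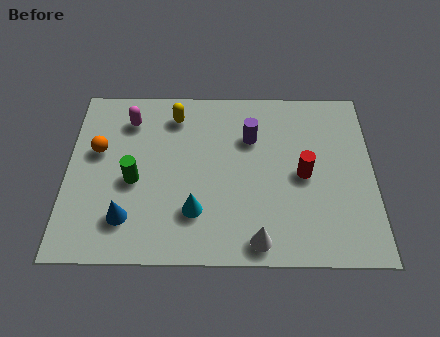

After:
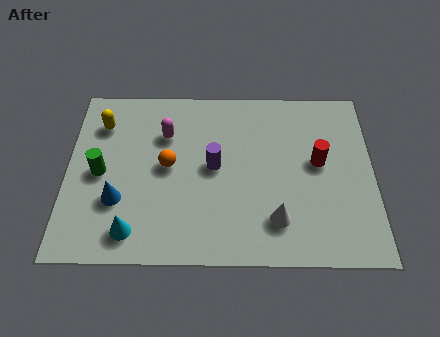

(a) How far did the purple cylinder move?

1.7

The purple cylinder was near (6.0, 4.9) before and (4.8, 3.7) after, so it travelled √(1.2² + 1.2²) ≈ 1.7 units.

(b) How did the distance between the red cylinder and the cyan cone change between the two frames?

+2.8

The distance was about 3.8 in the first image and 6.6 in the second, so they moved 2.8 units further apart.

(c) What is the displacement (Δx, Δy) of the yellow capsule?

(-2.4, -0.4)

The yellow capsule was at about (3.5, 5.8) and moved to about (1.1, 5.4).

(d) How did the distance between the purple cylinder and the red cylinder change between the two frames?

+1.1

Before: roughly 2.3 units apart; after: 3.4. That's 1.1 units further apart.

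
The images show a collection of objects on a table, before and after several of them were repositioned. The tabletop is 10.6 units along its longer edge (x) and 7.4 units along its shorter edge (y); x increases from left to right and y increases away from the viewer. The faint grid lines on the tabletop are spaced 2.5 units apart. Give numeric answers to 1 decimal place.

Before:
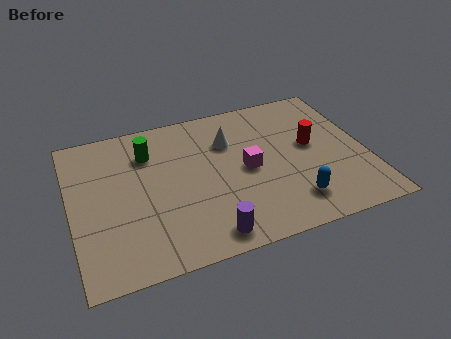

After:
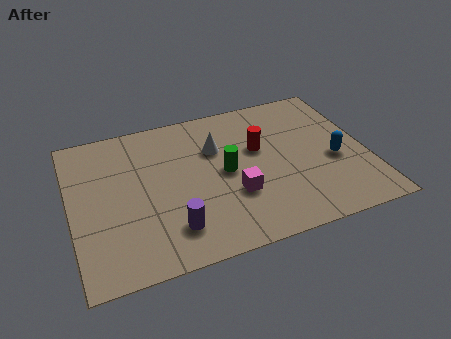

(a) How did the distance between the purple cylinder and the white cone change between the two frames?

-0.6

They were about 4.5 units apart before and 3.9 after — 0.6 units closer together.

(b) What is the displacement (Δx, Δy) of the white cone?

(-0.5, -0.2)

The white cone started near (5.8, 5.2) and ended near (5.3, 5.0).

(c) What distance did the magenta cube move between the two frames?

1.3

The magenta cube was near (6.3, 3.6) before and (5.7, 2.5) after, so it travelled √(0.6² + 1.1²) ≈ 1.3 units.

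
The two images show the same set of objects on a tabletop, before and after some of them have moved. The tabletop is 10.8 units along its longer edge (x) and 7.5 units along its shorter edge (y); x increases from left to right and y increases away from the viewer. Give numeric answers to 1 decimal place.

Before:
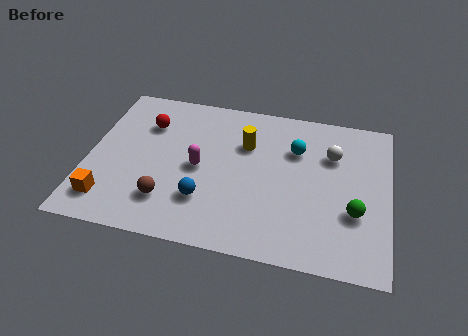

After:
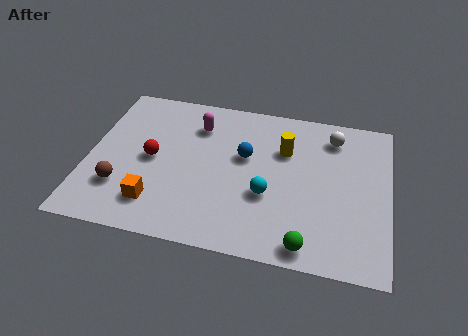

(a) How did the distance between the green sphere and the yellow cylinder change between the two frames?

-0.3

Before: roughly 4.7 units apart; after: 4.4. That's 0.3 units closer together.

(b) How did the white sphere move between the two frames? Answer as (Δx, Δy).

(0.0, 0.9)

From the two frames, the white sphere sits at roughly (8.7, 5.2) before and (8.7, 6.1) after.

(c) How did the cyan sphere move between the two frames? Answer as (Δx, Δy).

(-0.9, -2.4)

The cyan sphere started near (7.4, 5.2) and ended near (6.5, 2.8).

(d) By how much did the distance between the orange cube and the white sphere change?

-1.1

They were about 8.7 units apart before and 7.6 after — 1.1 units closer together.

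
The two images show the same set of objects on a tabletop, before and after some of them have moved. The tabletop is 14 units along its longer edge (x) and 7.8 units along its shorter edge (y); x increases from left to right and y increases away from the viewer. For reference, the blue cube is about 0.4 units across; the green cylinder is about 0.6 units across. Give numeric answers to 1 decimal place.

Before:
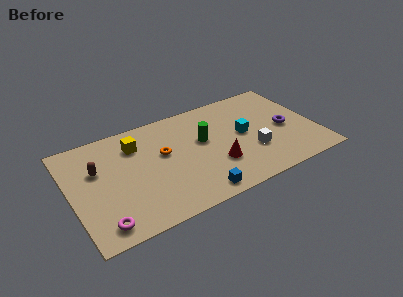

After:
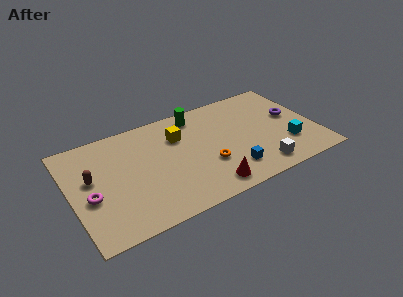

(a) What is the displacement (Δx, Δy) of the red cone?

(-0.7, -1.4)

From the two frames, the red cone sits at roughly (8.1, 2.5) before and (7.4, 1.1) after.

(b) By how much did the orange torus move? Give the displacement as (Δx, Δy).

(2.3, -1.9)

The orange torus was at about (5.3, 4.6) and moved to about (7.6, 2.7).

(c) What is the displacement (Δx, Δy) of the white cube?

(0.2, -1.4)

The white cube started near (10.2, 2.6) and ended near (10.4, 1.2).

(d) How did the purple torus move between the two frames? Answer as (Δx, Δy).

(0.5, 0.8)

The purple torus was at about (12.3, 3.6) and moved to about (12.8, 4.4).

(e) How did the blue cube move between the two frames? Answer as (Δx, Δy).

(2.1, 0.8)

From the two frames, the blue cube sits at roughly (6.7, 0.9) before and (8.8, 1.7) after.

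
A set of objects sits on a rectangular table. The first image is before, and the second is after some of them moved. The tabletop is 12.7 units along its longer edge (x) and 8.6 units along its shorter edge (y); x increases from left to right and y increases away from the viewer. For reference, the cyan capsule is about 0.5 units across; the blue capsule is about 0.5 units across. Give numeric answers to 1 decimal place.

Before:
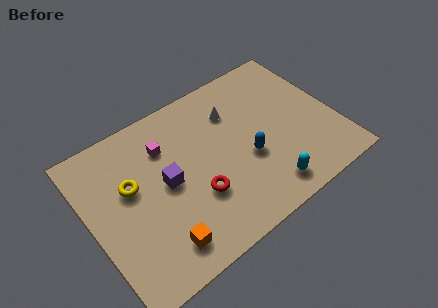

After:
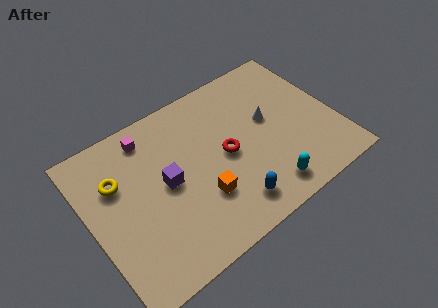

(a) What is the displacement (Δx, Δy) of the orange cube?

(2.4, 1.2)

The orange cube started near (3.0, 1.5) and ended near (5.4, 2.7).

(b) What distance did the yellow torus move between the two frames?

0.8

The yellow torus was near (2.2, 5.2) before and (1.6, 5.8) after, so it travelled √(0.6² + 0.6²) ≈ 0.8 units.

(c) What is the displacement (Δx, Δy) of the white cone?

(1.6, -1.4)

From the two frames, the white cone sits at roughly (7.8, 6.3) before and (9.4, 4.9) after.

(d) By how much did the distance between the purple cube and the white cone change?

+1.2

They were about 4.3 units apart before and 5.5 after — 1.2 units further apart.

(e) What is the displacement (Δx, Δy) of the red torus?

(1.8, 1.3)

From the two frames, the red torus sits at roughly (5.2, 2.9) before and (7.0, 4.2) after.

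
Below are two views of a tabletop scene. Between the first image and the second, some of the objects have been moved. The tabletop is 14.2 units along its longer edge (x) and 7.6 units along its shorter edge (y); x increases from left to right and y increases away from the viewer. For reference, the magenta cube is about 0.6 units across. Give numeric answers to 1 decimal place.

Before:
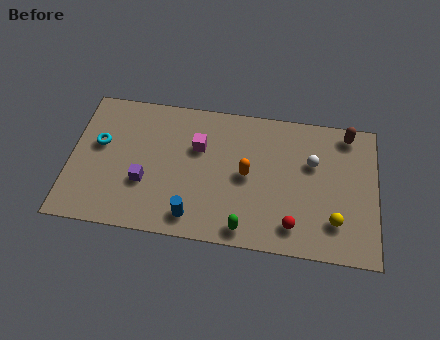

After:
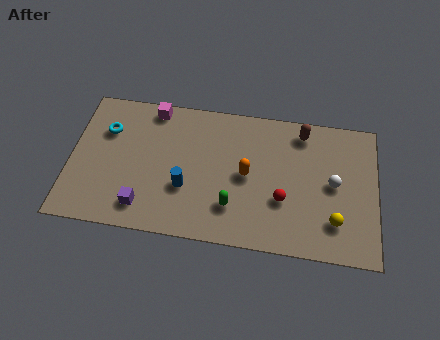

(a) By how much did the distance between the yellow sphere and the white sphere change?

-1.2

They were about 3.2 units apart before and 2.0 after — 1.2 units closer together.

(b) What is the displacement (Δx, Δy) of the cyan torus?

(0.3, 0.8)

From the two frames, the cyan torus sits at roughly (1.3, 4.5) before and (1.6, 5.3) after.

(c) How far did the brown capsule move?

2.1

The brown capsule moved from about (12.8, 6.7) to (10.7, 6.5), a distance of √(2.1² + 0.2²) ≈ 2.1.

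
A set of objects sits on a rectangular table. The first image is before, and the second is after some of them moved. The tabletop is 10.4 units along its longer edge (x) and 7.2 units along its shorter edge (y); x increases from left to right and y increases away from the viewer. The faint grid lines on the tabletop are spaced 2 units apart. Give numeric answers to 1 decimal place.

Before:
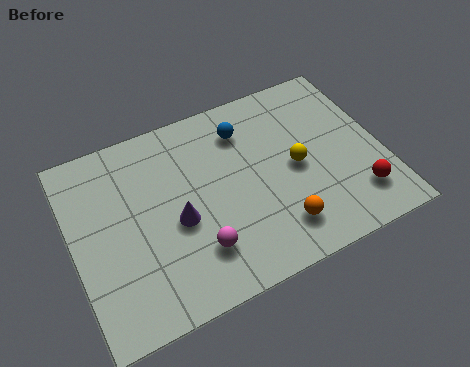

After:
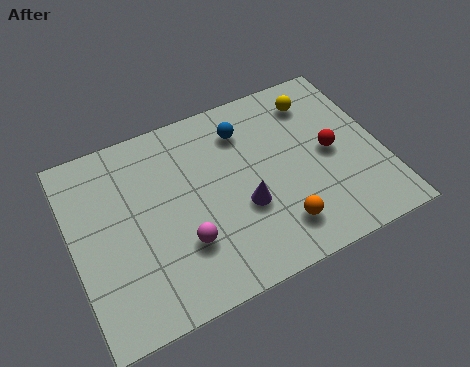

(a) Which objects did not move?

the blue sphere and the orange sphere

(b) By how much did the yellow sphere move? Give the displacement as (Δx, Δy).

(1.0, 2.3)

The yellow sphere was at about (7.5, 3.5) and moved to about (8.5, 5.8).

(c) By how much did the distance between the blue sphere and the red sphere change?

-1.8

Before: roughly 5.2 units apart; after: 3.4. That's 1.8 units closer together.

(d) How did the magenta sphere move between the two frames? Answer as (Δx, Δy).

(-0.4, 0.4)

The magenta sphere started near (3.9, 1.8) and ended near (3.5, 2.2).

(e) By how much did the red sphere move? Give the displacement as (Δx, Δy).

(-0.6, 2.0)

The red sphere started near (9.3, 1.6) and ended near (8.7, 3.6).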